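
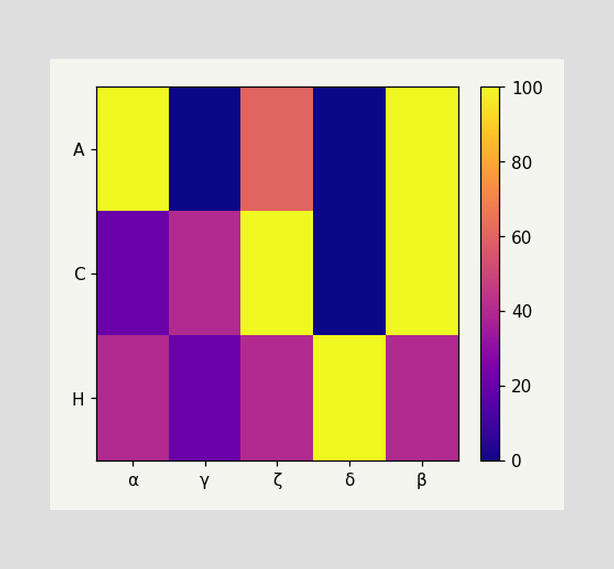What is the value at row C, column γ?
40

Matching cell (C, γ) against the colorbar gives 40.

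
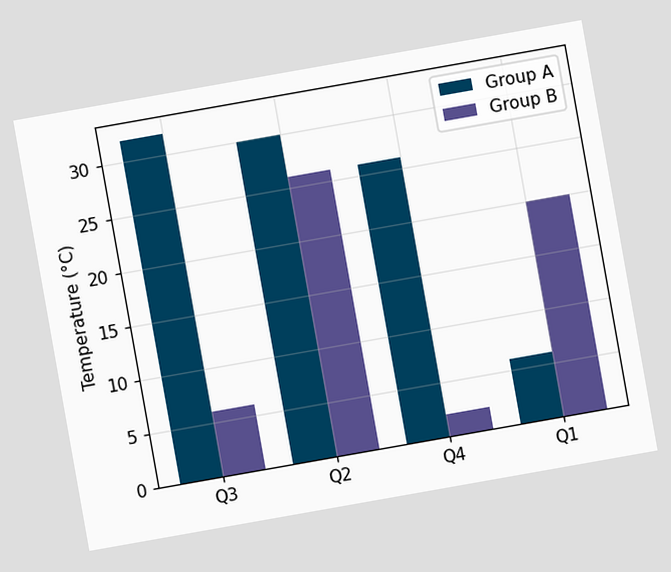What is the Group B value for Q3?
The chart is tilted about 10° counter-clockwise. The Group B bar at Q3 reaches 6°C on the y-axis.

6°C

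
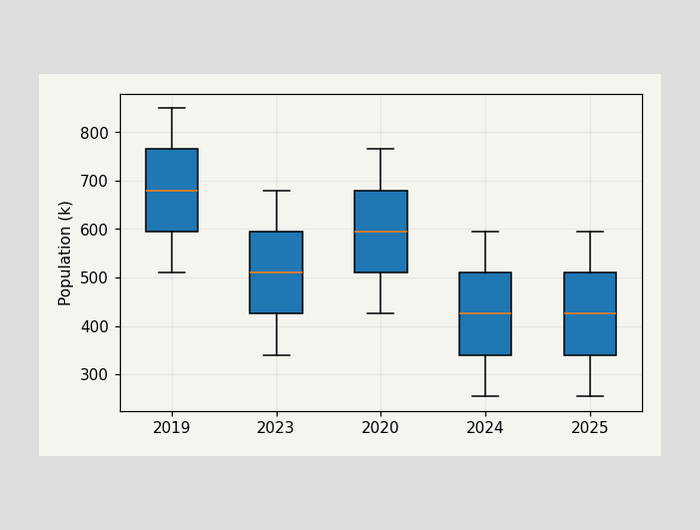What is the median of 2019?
The median line in the 2019 box sits at 680k.

680k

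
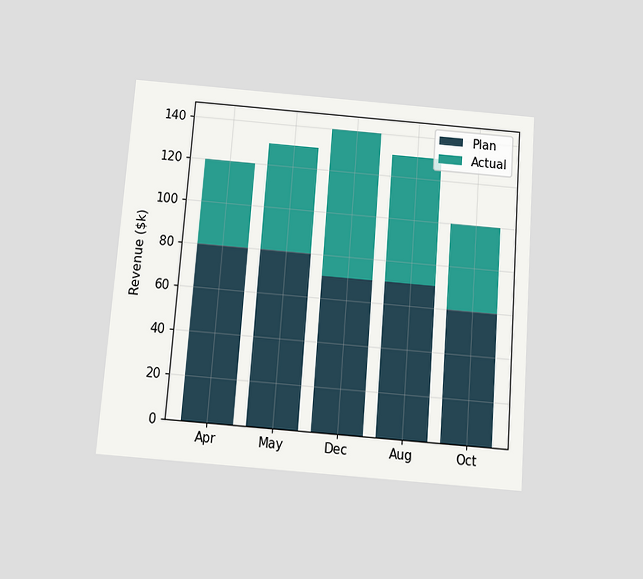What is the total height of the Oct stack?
$100k

The chart is tilted about 4° clockwise and viewed slightly from below. The Oct stack's top reaches $100k on the y-axis.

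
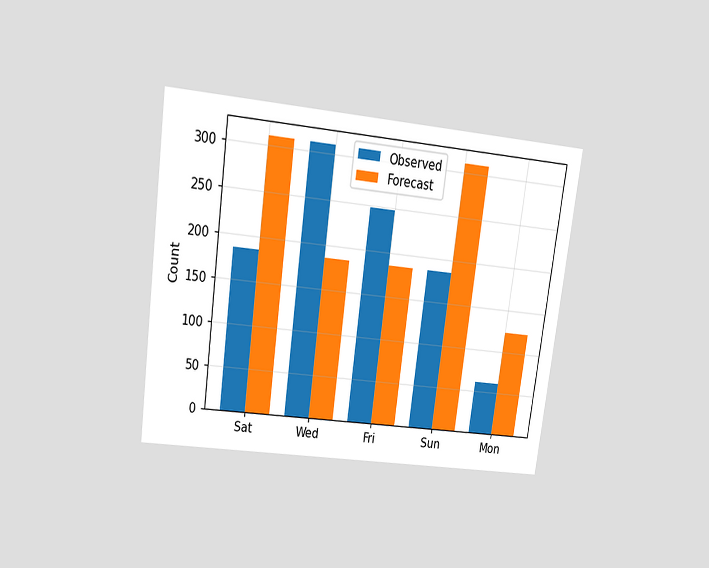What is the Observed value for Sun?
The chart is tilted about 8° clockwise and viewed slightly from above. The Observed bar at Sun reaches 186 on the y-axis.

186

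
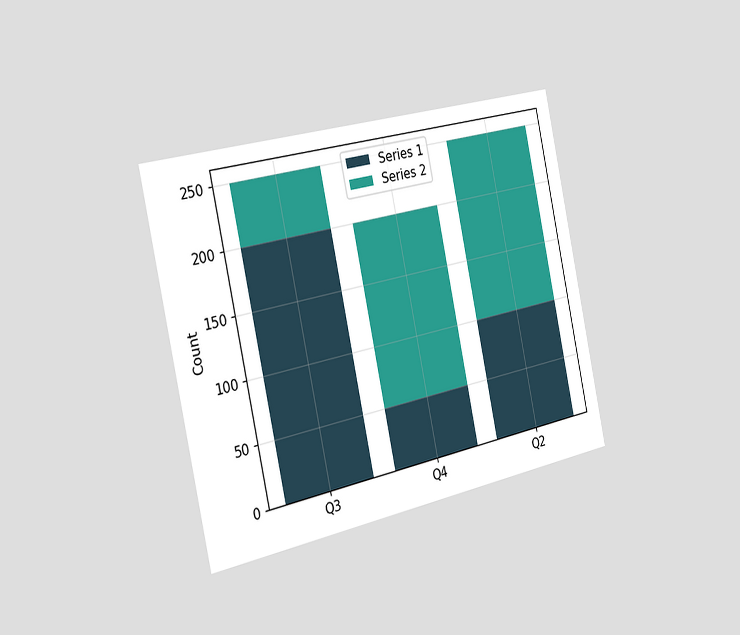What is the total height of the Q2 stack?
250

The chart is tilted about 12° counter-clockwise and viewed slightly from the left. The Q2 stack's top reaches 250 on the y-axis.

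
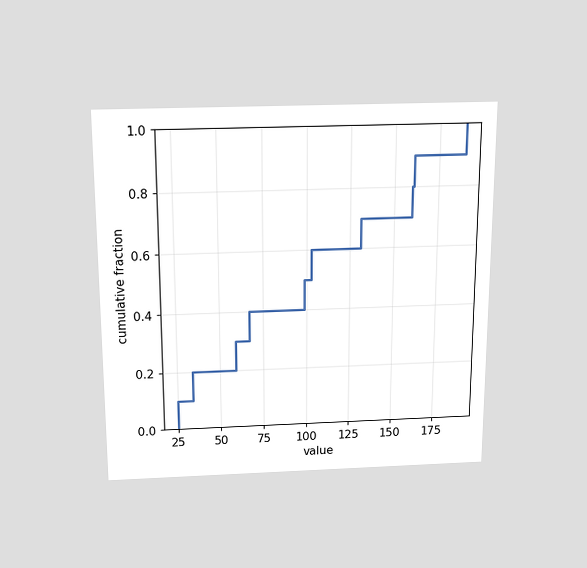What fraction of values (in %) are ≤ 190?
The chart is viewed slightly from above. At x=190 the ECDF step is at 100%.

100%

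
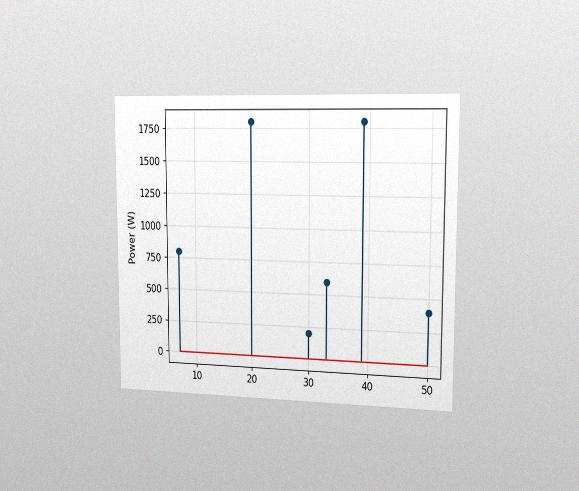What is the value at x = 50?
The chart is viewed slightly from the right, with some photo noise. The stem at x=50 reaches 400W.

400W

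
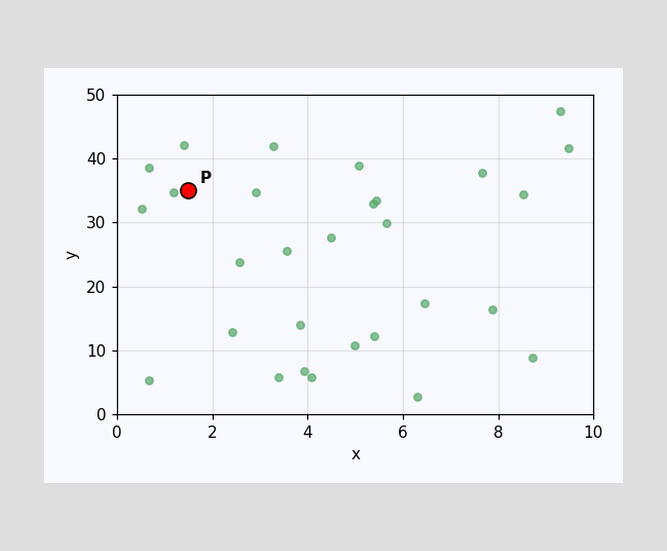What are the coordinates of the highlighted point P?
Following the gridlines from P to each axis, P sits at (1.5, 35).

(1.5, 35)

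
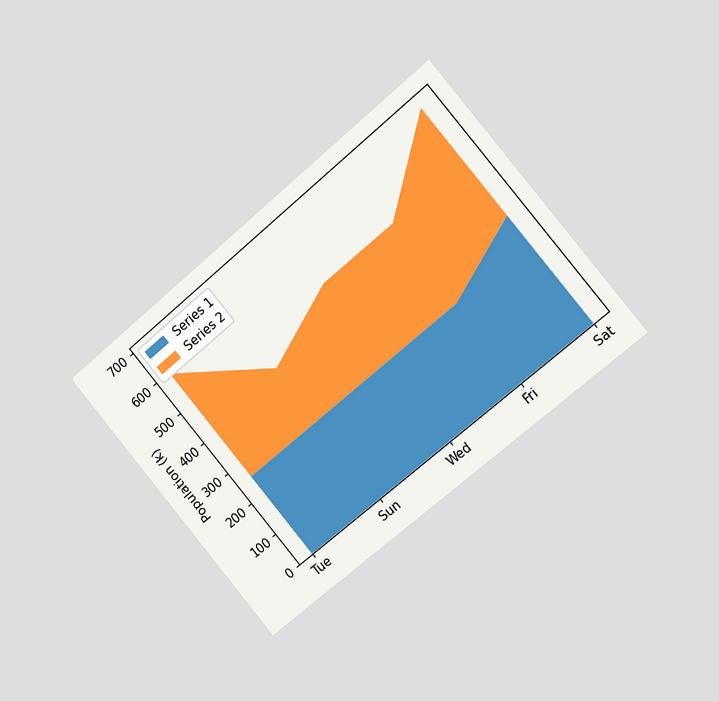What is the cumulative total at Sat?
680k

The chart is tilted about 40° counter-clockwise and viewed slightly from the right. The stacked total at Sat reaches 680k.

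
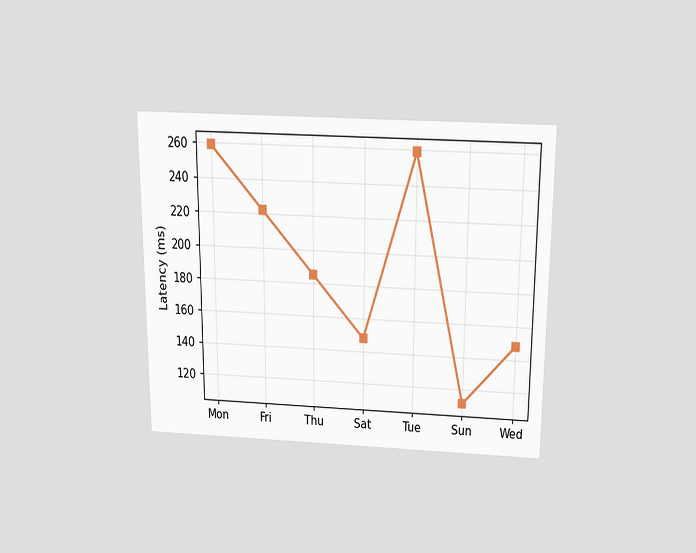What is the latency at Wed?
The chart is viewed slightly from above. At Wed, the line is at 148ms.

148ms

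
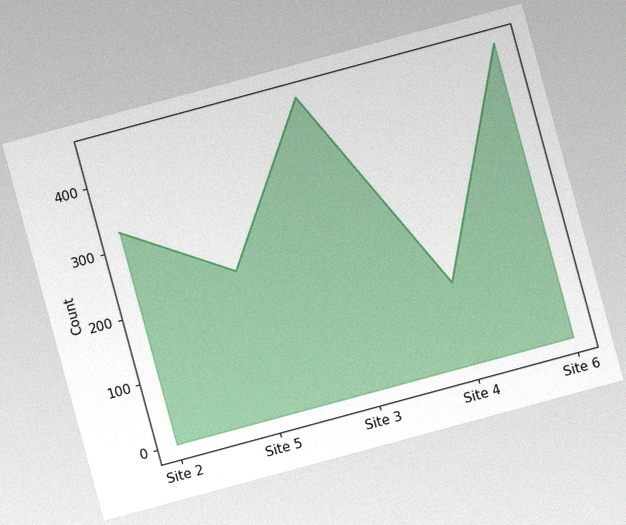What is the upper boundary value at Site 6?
The chart is tilted about 15° counter-clockwise, with some photo noise. At Site 6 the upper boundary is at 450.

450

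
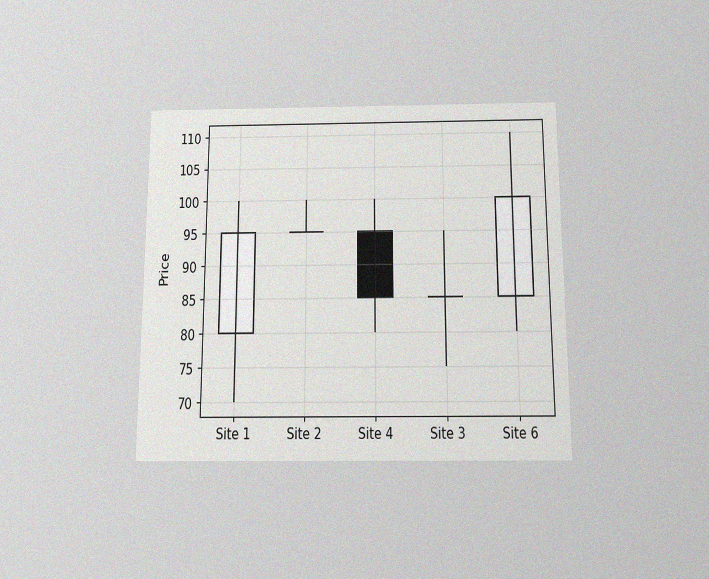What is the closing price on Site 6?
100

The chart is viewed slightly from below, with some photo noise. The Site 6 candle closes at 100.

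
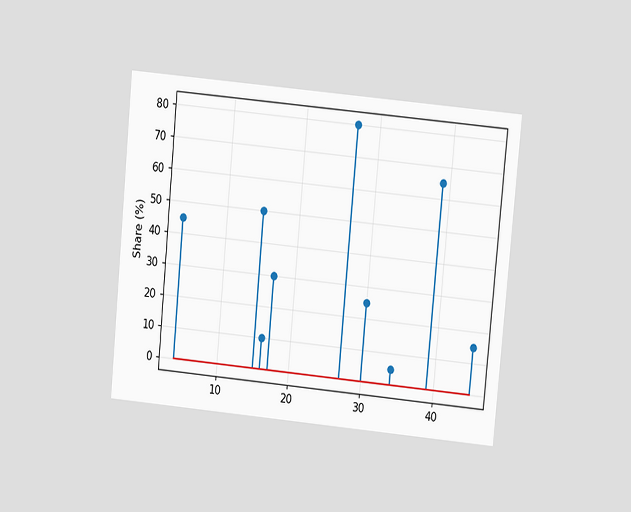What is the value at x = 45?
15%

The chart is tilted about 5° clockwise and viewed at a slight angle. The stem at x=45 reaches 15%.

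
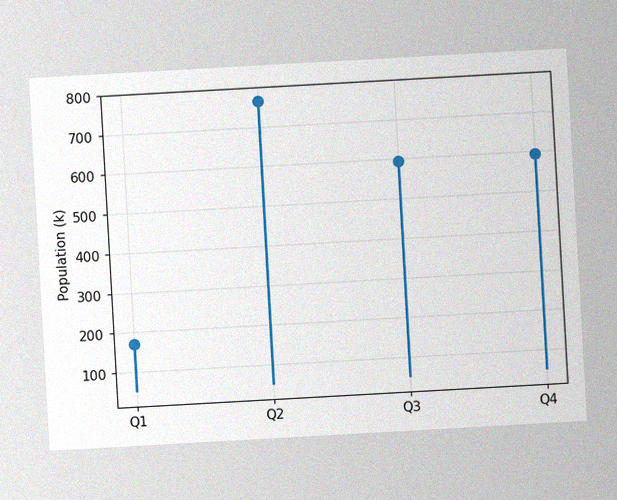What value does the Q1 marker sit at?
170k

The chart is tilted about 3° counter-clockwise, with some photo noise. The Q1 marker sits at 170k.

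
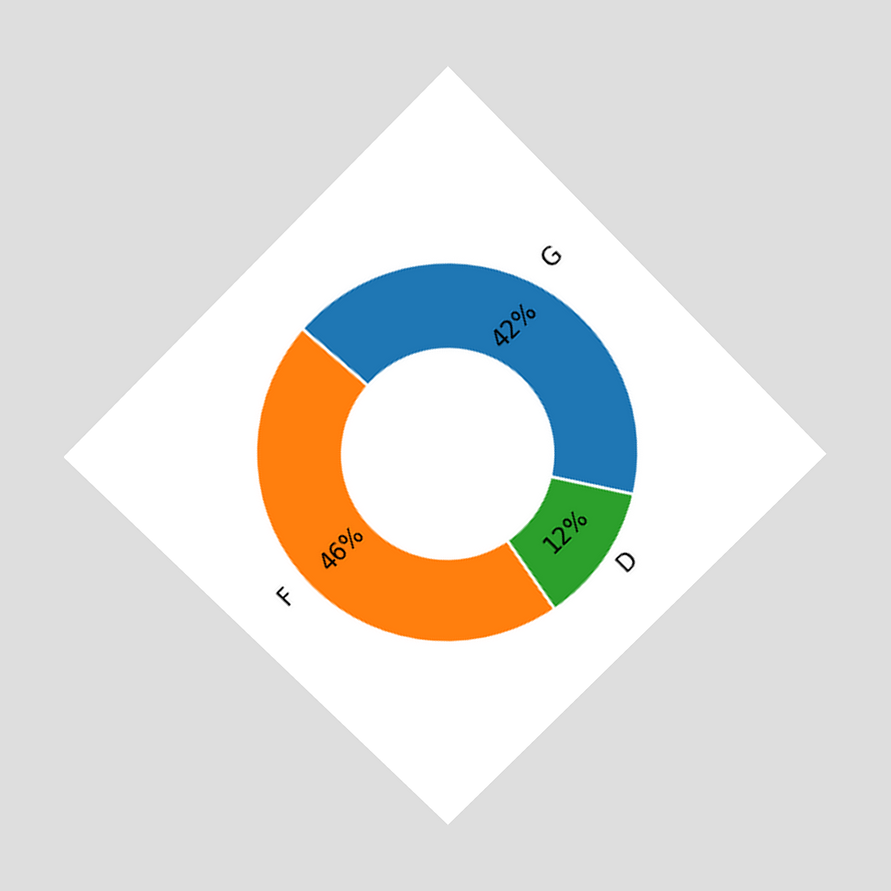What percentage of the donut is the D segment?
The chart is tilted about 45° counter-clockwise and viewed slightly from above. The D segment takes up 12% of the ring.

12%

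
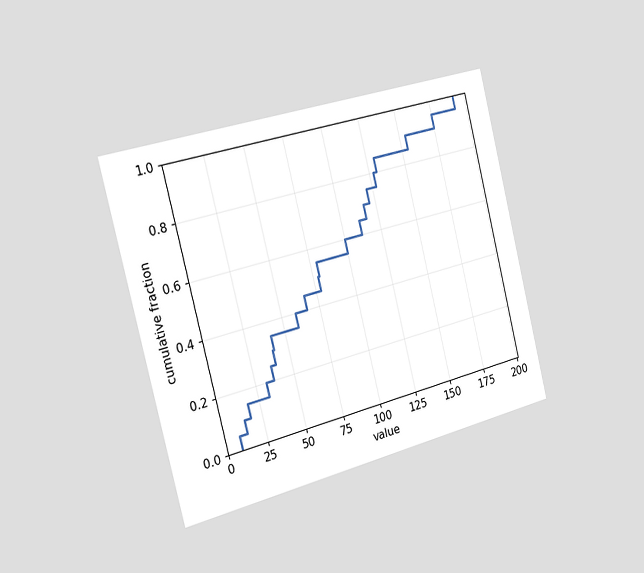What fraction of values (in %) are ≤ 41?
The chart is tilted about 14° counter-clockwise and viewed slightly from the left. At x=41 the ECDF step is at 35%.

35%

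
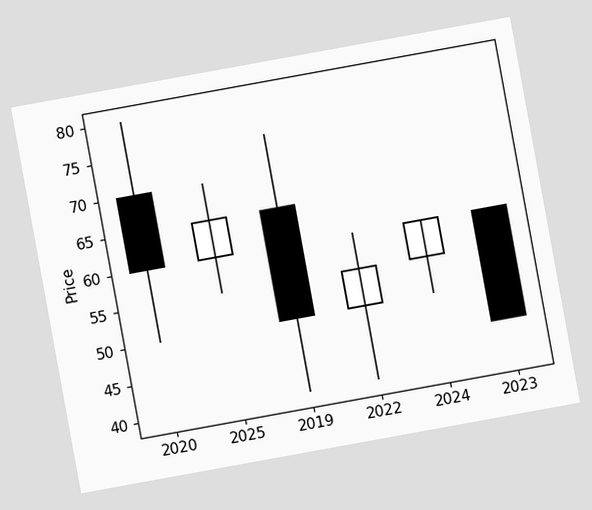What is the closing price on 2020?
The chart is tilted about 10° counter-clockwise. The 2020 candle closes at 60.

60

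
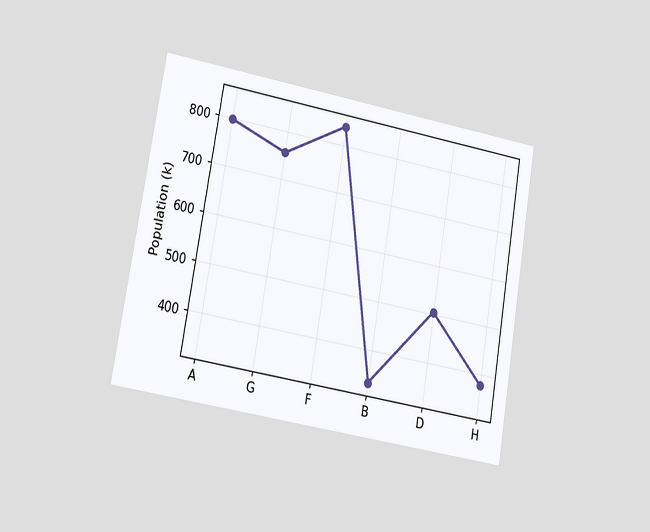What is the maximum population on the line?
The chart is tilted about 10° clockwise and viewed at a slight angle. The highest point is at F, and reading across to the y-axis gives 840k.

840k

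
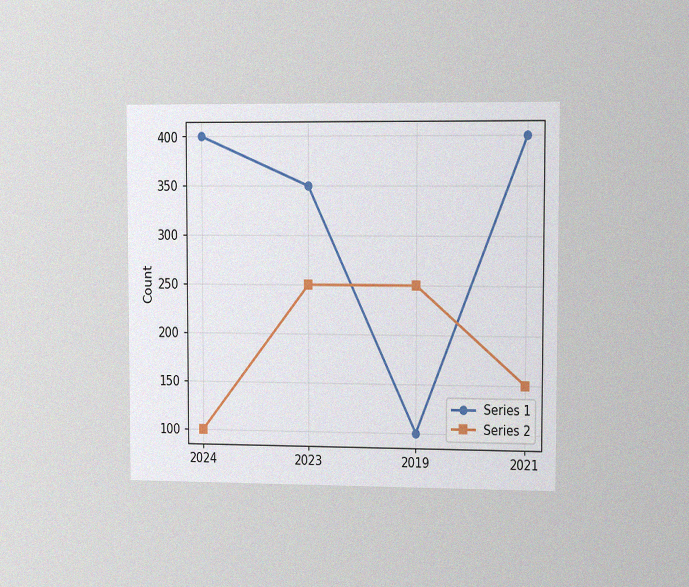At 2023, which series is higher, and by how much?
Series 1, by 100

The chart is viewed slightly from the right, with some photo noise. At 2023, Series 1 sits above the other line by 100.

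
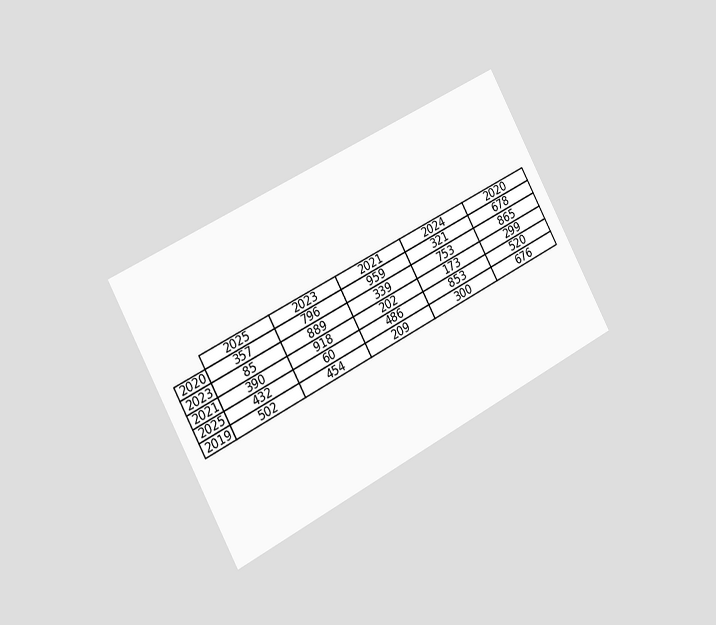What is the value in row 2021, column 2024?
The chart is tilted about 28° counter-clockwise and viewed slightly from the left. The (2021, 2024) cell reads 173.

173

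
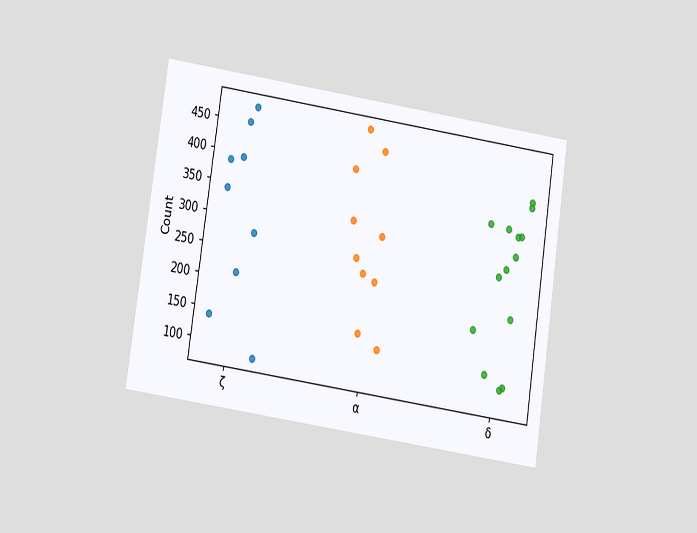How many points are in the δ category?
14

The chart is tilted about 8° clockwise and viewed at a slight angle. Counting the markers in the δ column gives 14.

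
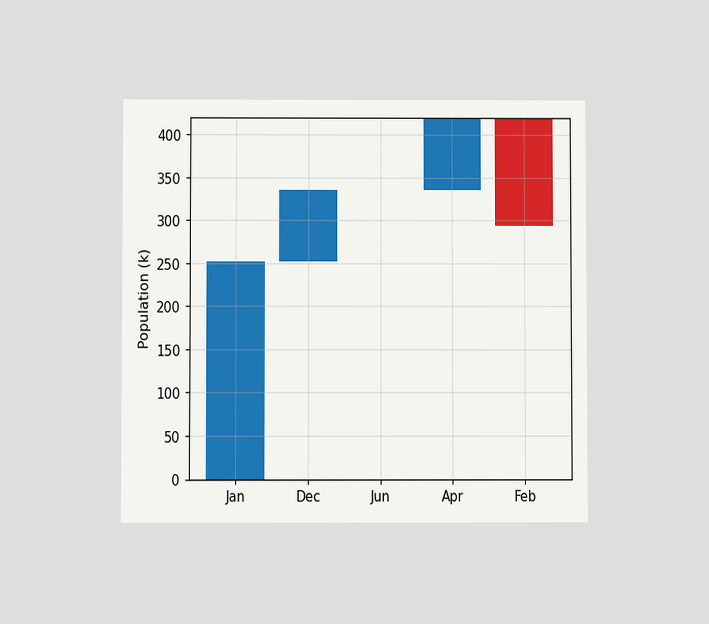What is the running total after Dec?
The chart is viewed at a slight angle. After Dec the running total reaches 336k.

336k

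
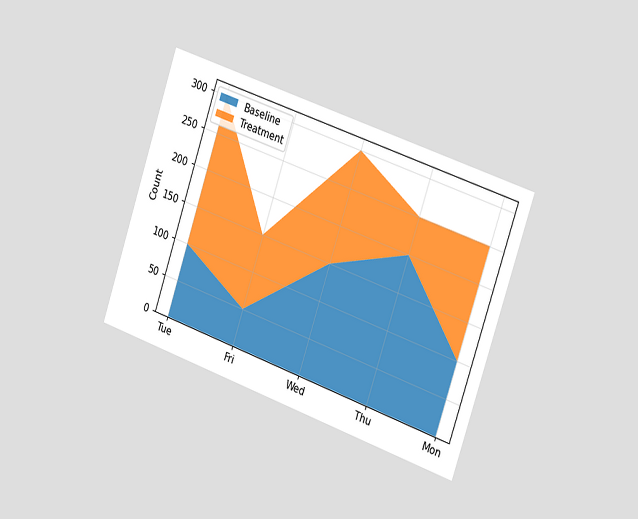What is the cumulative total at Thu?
250

The chart is tilted about 19° clockwise and viewed slightly from the right. The stacked total at Thu reaches 250.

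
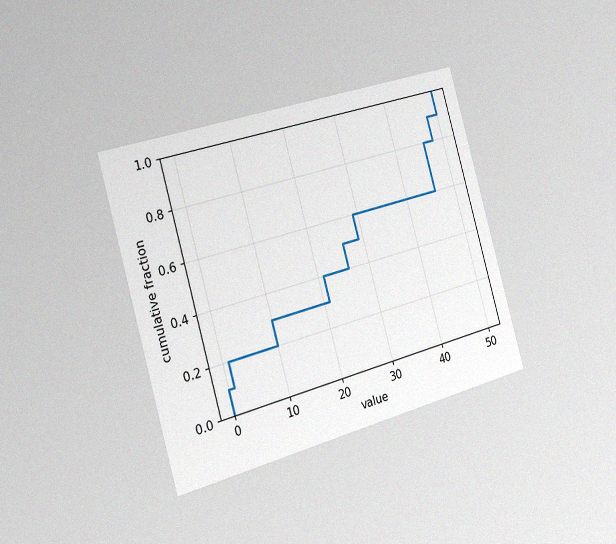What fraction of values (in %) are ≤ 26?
50%

The chart is tilted about 16° counter-clockwise and viewed slightly from the left, with some photo noise. At x=26 the ECDF step is at 50%.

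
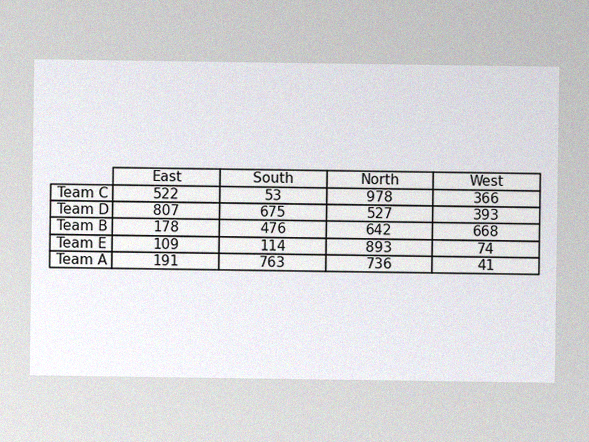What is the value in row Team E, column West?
74

The image has some photo noise and uneven lighting. The (Team E, West) cell reads 74.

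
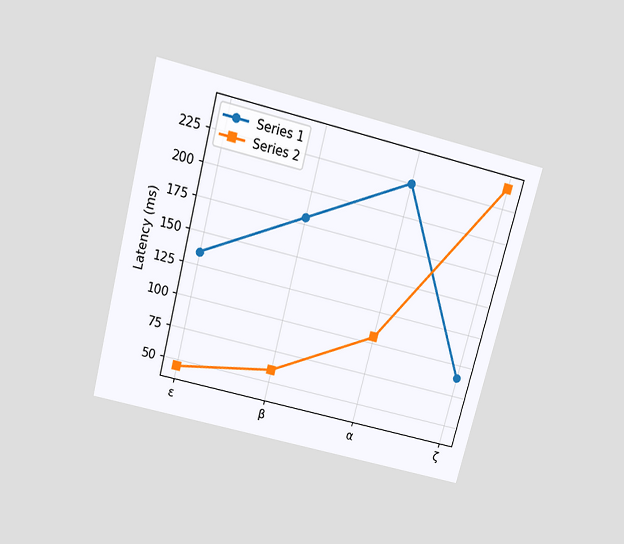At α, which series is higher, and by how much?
The chart is tilted about 14° clockwise and viewed slightly from above. At α, Series 1 sits above the other line by 120ms.

Series 1, by 120ms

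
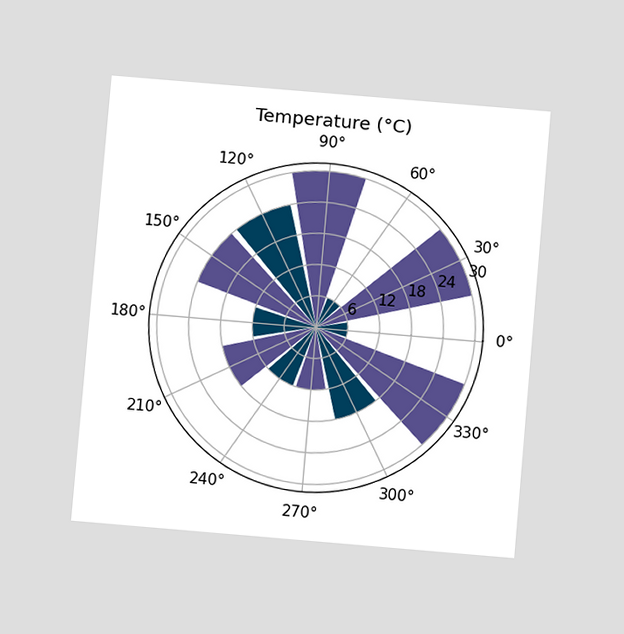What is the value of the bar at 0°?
The chart is tilted about 5° clockwise and viewed at a slight angle. The bar at 0° reaches 6°C on the radial axis.

6°C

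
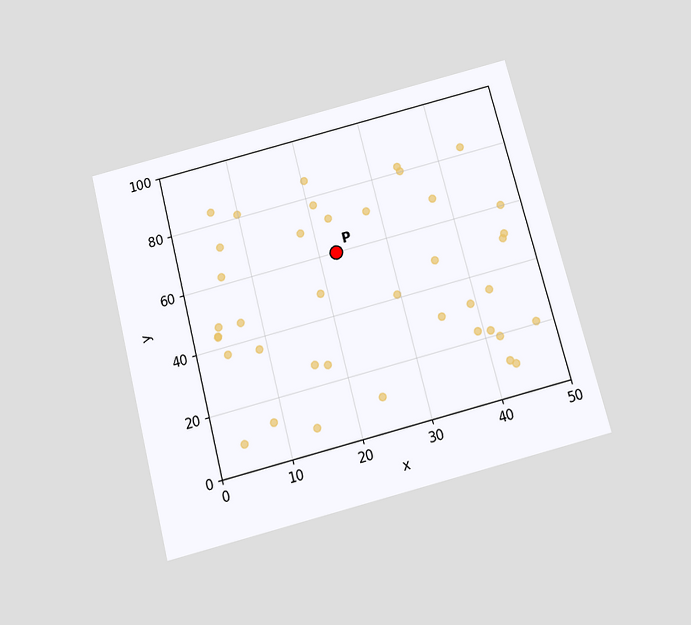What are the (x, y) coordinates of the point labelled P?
(22.5, 60)

The chart is tilted about 14° counter-clockwise and viewed slightly from below. Following the gridlines from P to each axis, P sits at (22.5, 60).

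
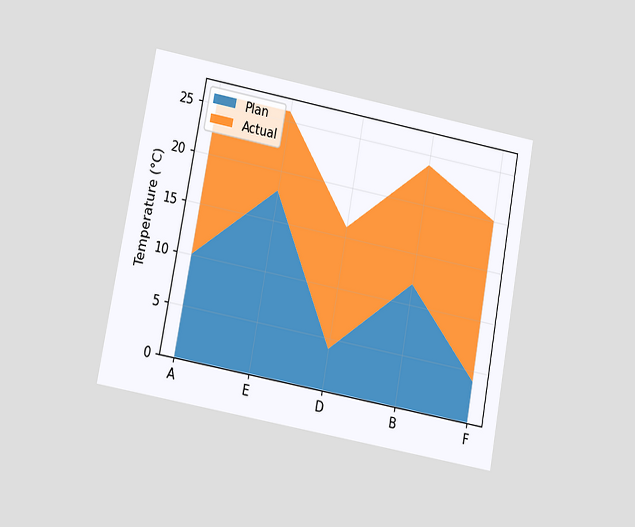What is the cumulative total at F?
20°C

The chart is tilted about 10° clockwise and viewed at a slight angle. The stacked total at F reaches 20°C.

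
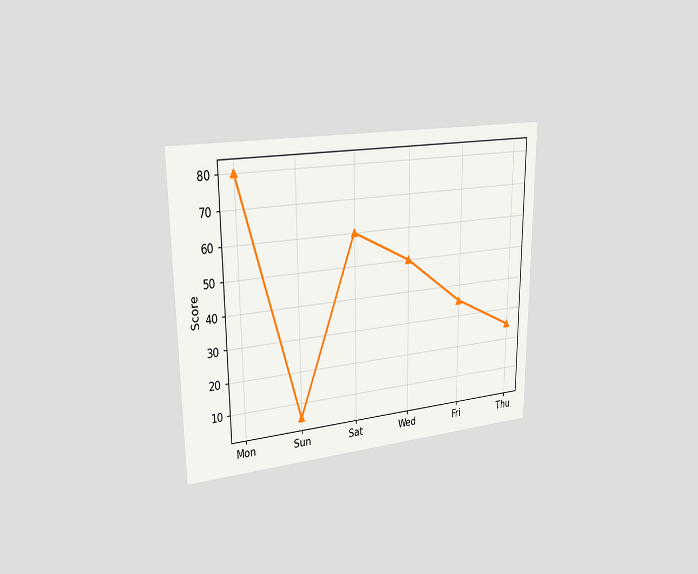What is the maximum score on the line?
The chart is viewed slightly from the left. The highest point is at Mon, and reading across to the y-axis gives 80.

80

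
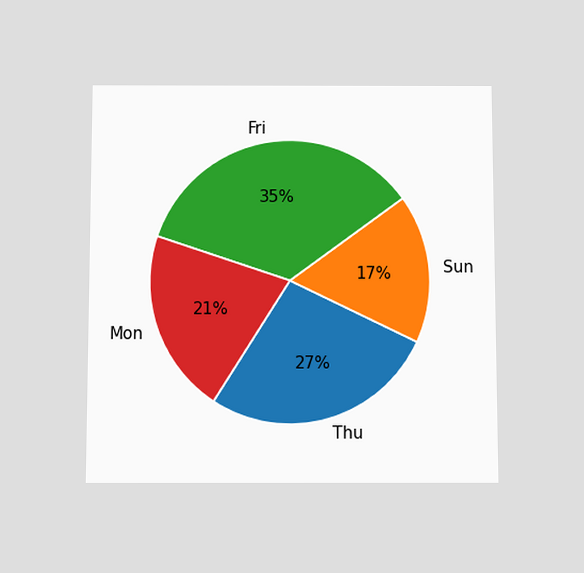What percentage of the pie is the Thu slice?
The chart is viewed slightly from below. The Thu slice takes up 27% of the pie.

27%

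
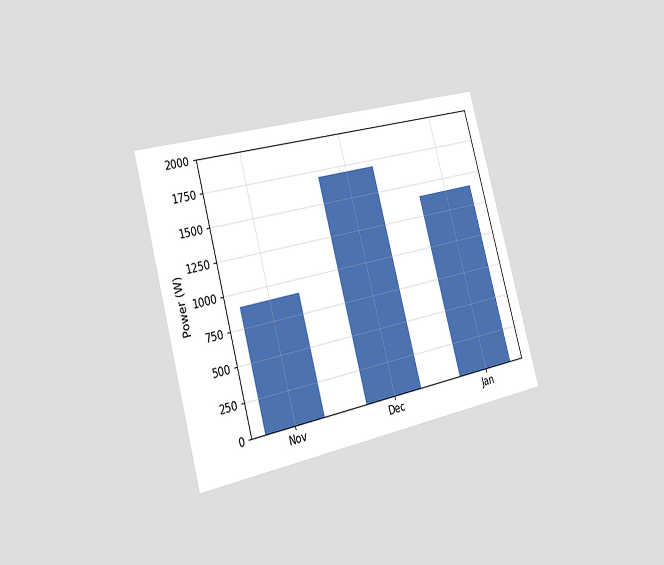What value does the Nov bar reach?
The chart is tilted about 15° counter-clockwise and viewed slightly from the left. Reading along the chart's y-axis, the Nov bar reaches 900W.

900W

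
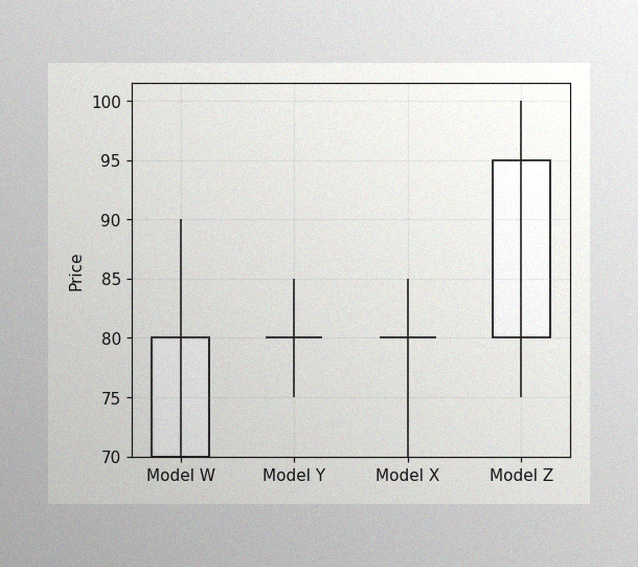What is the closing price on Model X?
The image has some photo noise and uneven lighting. The Model X candle closes at 80.

80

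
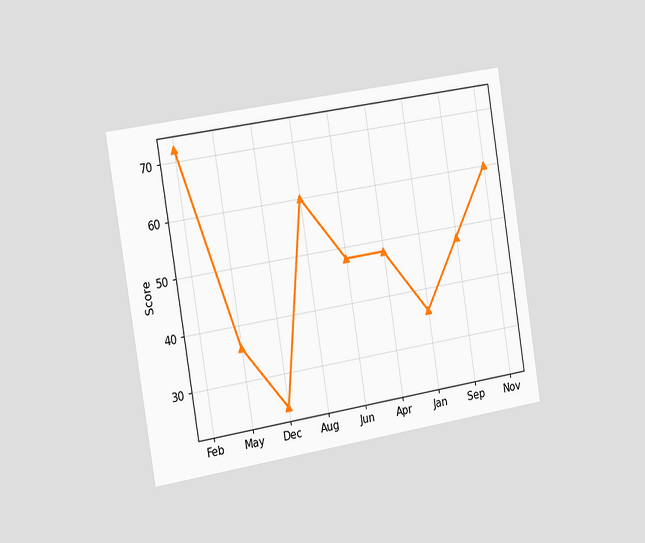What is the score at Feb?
72

The chart is tilted about 9° counter-clockwise and viewed slightly from the left. At Feb, the line is at 72.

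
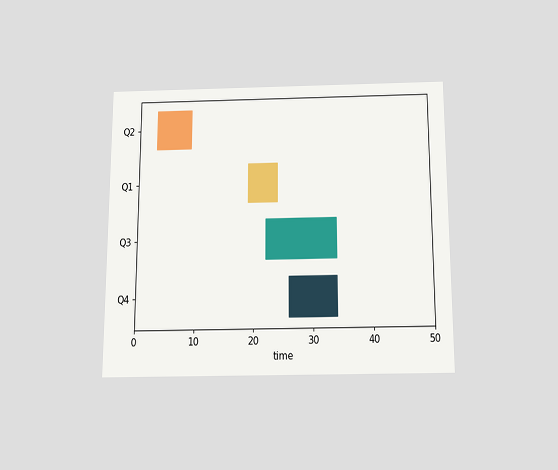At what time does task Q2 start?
The chart is viewed slightly from below. The Q2 bar begins at t=3.

3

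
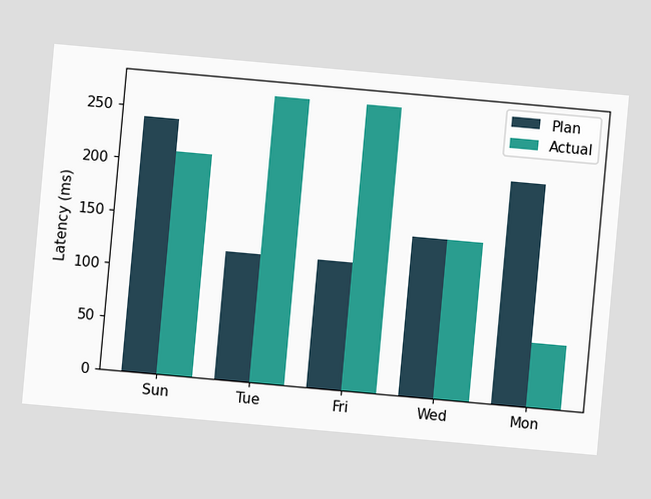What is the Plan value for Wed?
The chart is tilted about 5° clockwise. The Plan bar at Wed reaches 150ms on the y-axis.

150ms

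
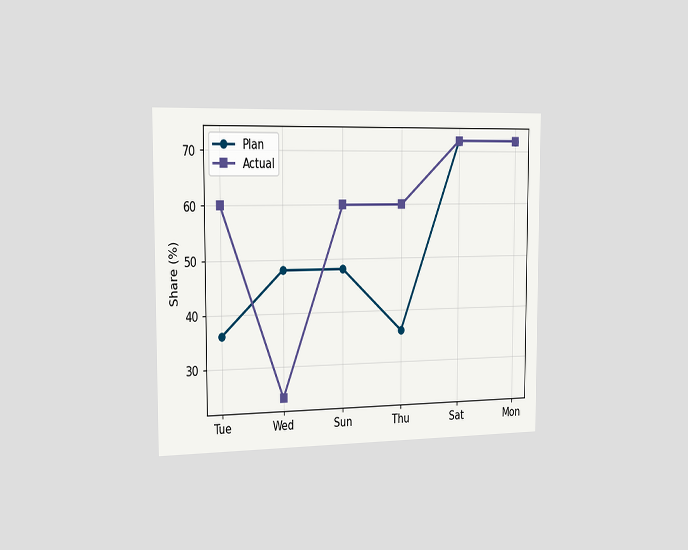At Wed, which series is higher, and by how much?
The chart is viewed slightly from the left. At Wed, Plan sits above the other line by 24%.

Plan, by 24%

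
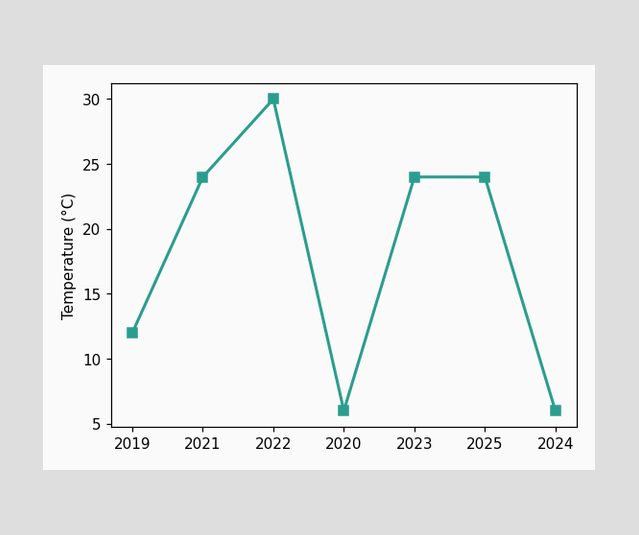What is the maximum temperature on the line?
30°C

The highest point is at 2022, and reading across to the y-axis gives 30°C.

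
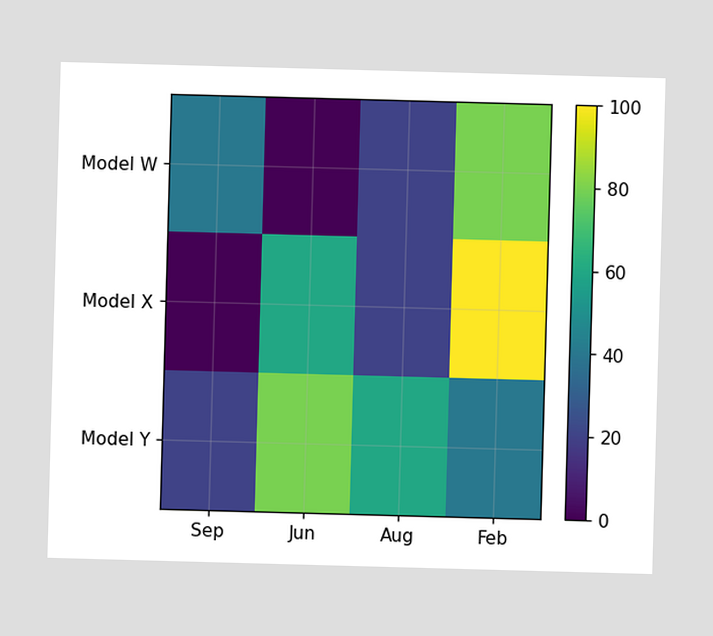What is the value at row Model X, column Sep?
0

Matching cell (Model X, Sep) against the colorbar gives 0.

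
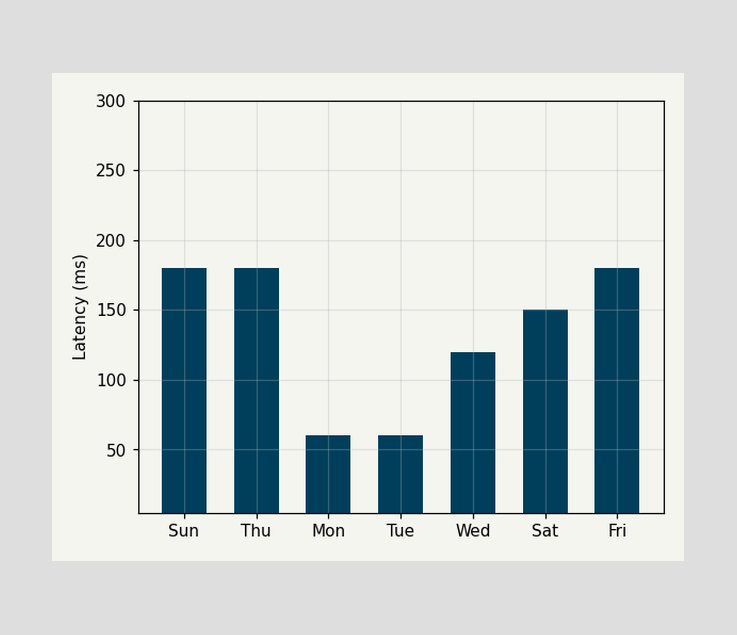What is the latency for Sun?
180ms

Reading along the chart's y-axis, the Sun bar reaches 180ms.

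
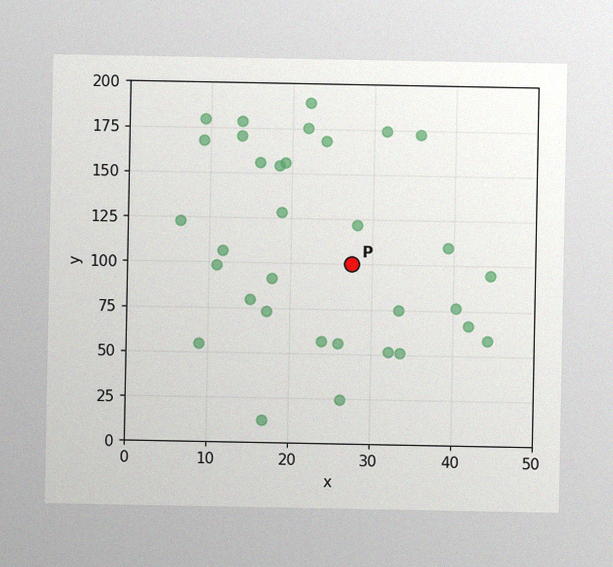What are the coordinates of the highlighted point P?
The image has some photo noise and uneven lighting. Following the gridlines from P to each axis, P sits at (27.5, 100).

(27.5, 100)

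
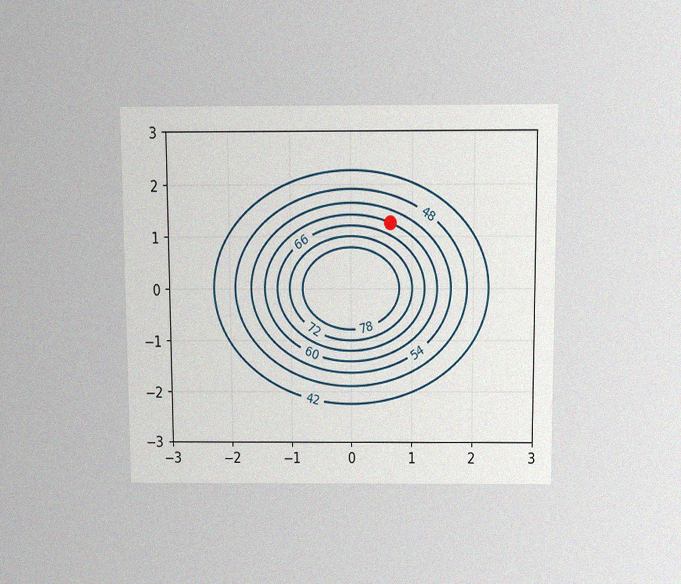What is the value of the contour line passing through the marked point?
The chart is viewed slightly from above, with some photo noise. The marked point sits on the contour labelled 60.

60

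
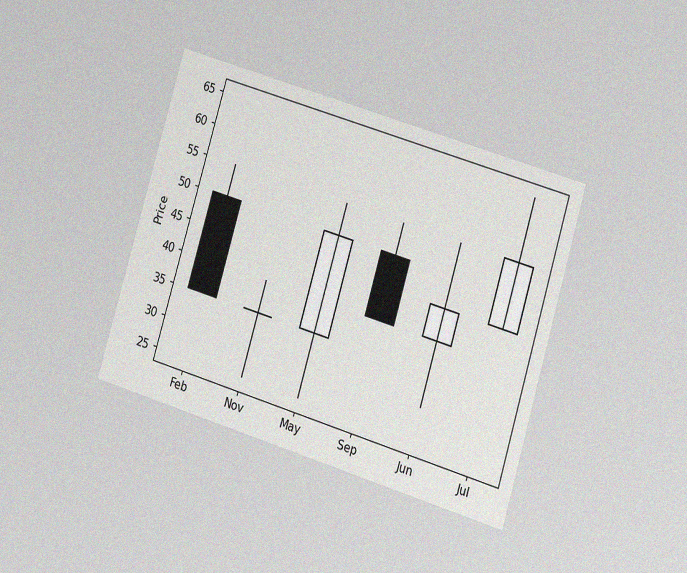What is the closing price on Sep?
40

The chart is tilted about 17° clockwise and viewed at a slight angle, with some photo noise. The Sep candle closes at 40.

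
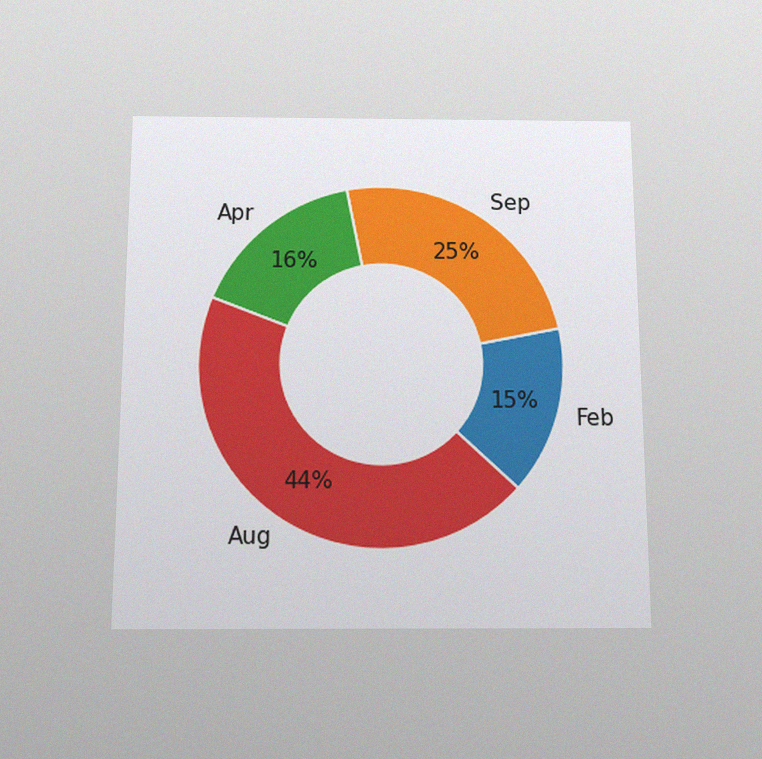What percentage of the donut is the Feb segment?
The chart is viewed slightly from below, with some photo noise. The Feb segment takes up 15% of the ring.

15%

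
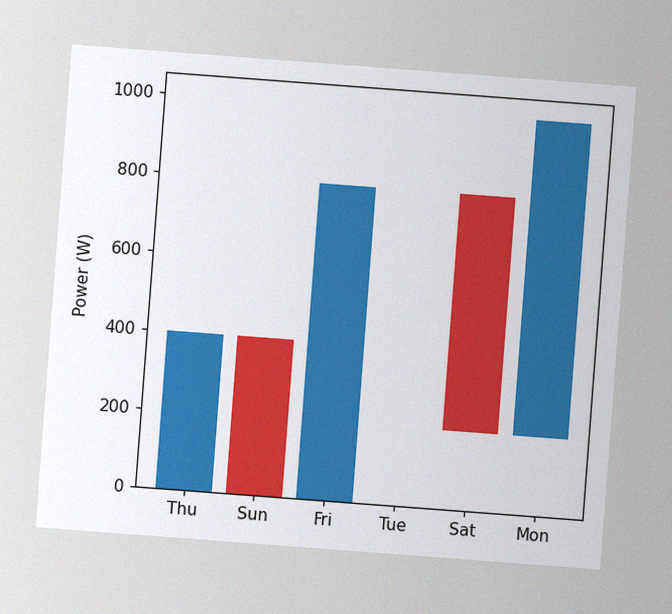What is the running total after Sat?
200W

The chart is tilted about 4° clockwise, with some photo noise. After Sat the running total reaches 200W.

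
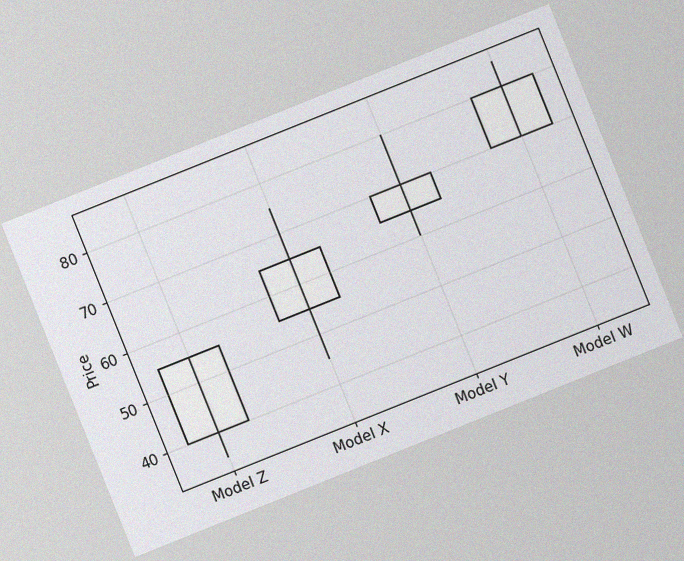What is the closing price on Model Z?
The chart is tilted about 22° counter-clockwise, with some photo noise. The Model Z candle closes at 55.

55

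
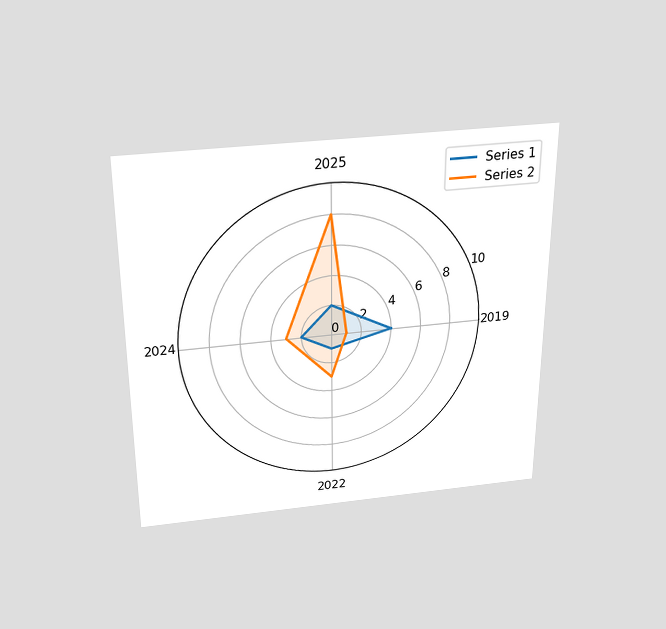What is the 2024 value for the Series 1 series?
2

The chart is viewed slightly from above. On the 2024 axis, Series 1 reaches 2.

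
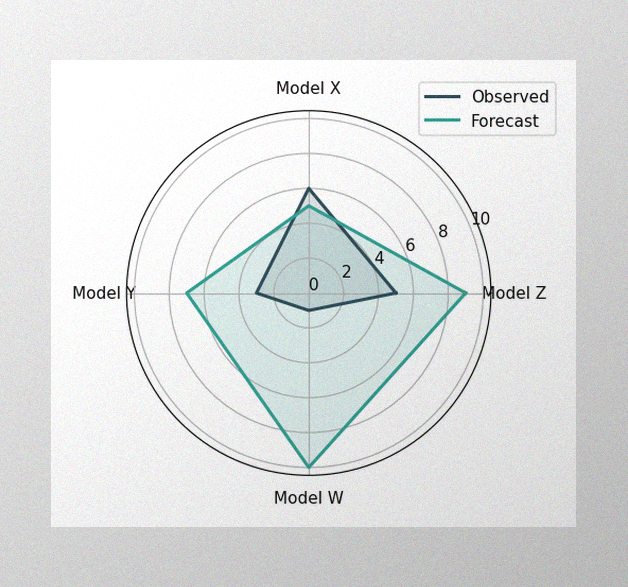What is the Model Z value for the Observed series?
5

The image has some photo noise and uneven lighting. On the Model Z axis, Observed reaches 5.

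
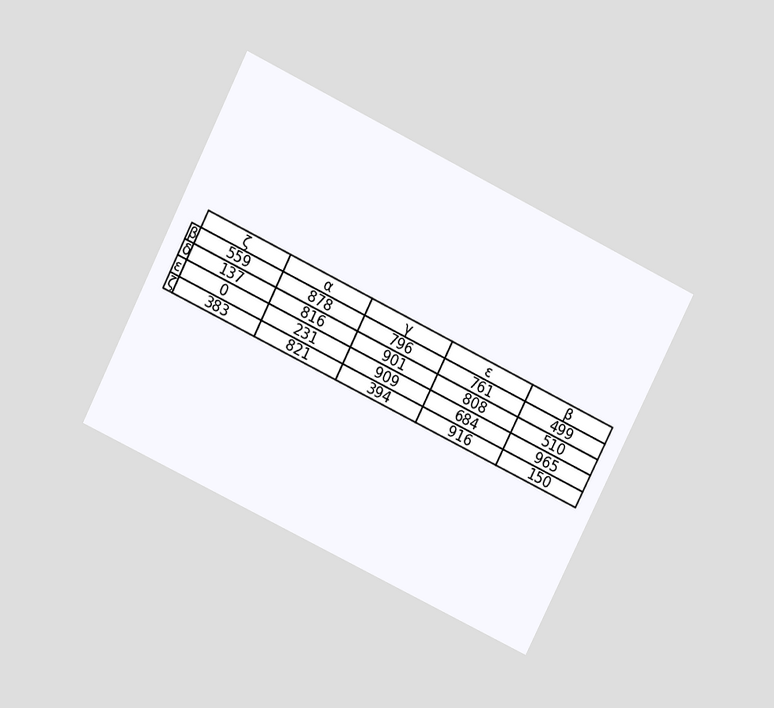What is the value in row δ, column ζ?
137

The chart is tilted about 26° clockwise and viewed slightly from above. The (δ, ζ) cell reads 137.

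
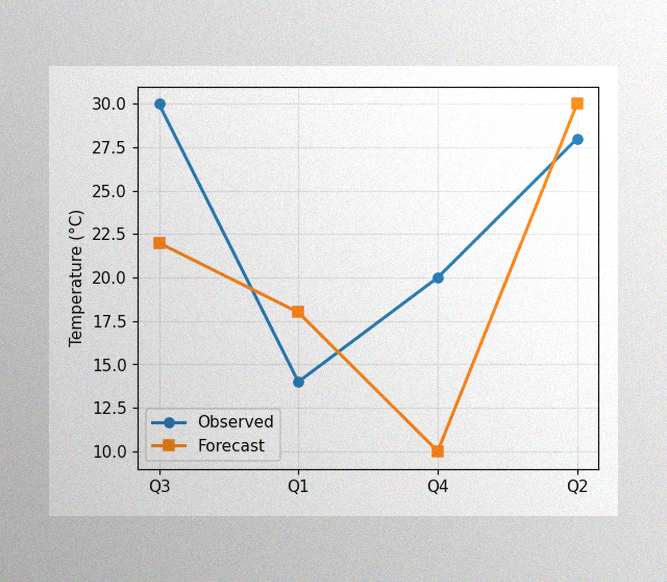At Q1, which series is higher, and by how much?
The image has some photo noise and uneven lighting. At Q1, Forecast sits above the other line by 4°C.

Forecast, by 4°C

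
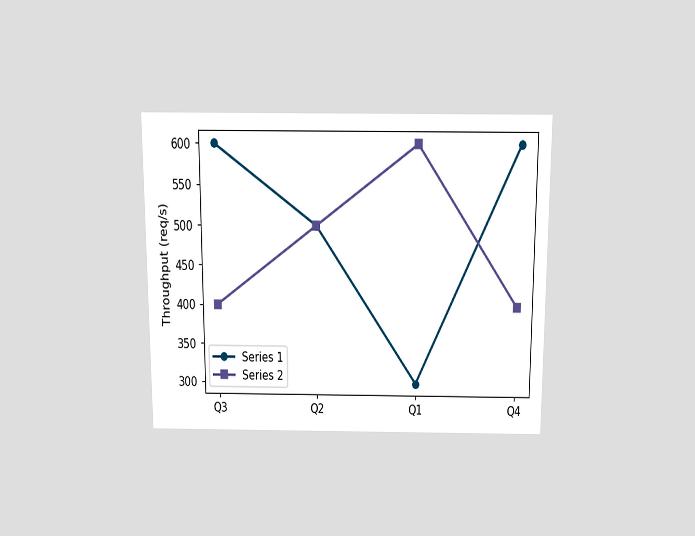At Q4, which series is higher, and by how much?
The chart is viewed slightly from above. At Q4, Series 1 sits above the other line by 200req/s.

Series 1, by 200req/s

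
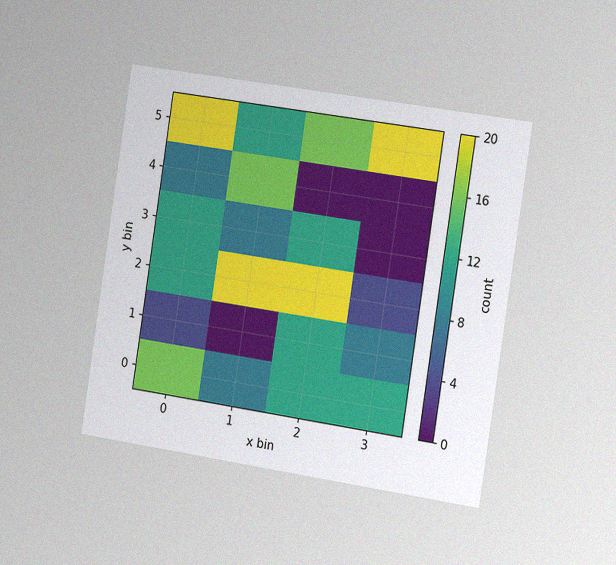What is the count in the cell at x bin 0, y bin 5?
The chart is tilted about 9° clockwise and viewed slightly from the right, with some photo noise. Matching the cell (0, 5) against the colorbar gives 20.

20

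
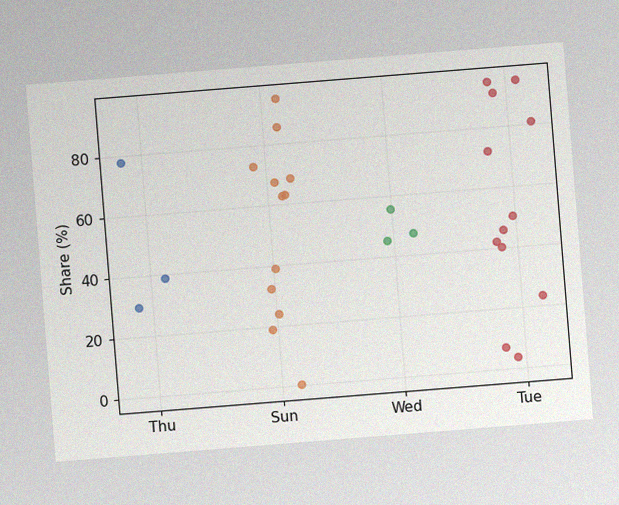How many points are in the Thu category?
3

The chart is tilted about 5° counter-clockwise, with some photo noise. Counting the markers in the Thu column gives 3.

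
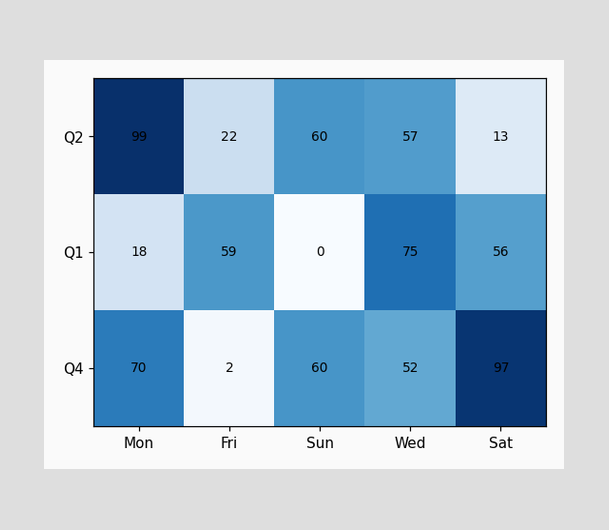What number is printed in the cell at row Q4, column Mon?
70

The (Q4, Mon) cell reads 70.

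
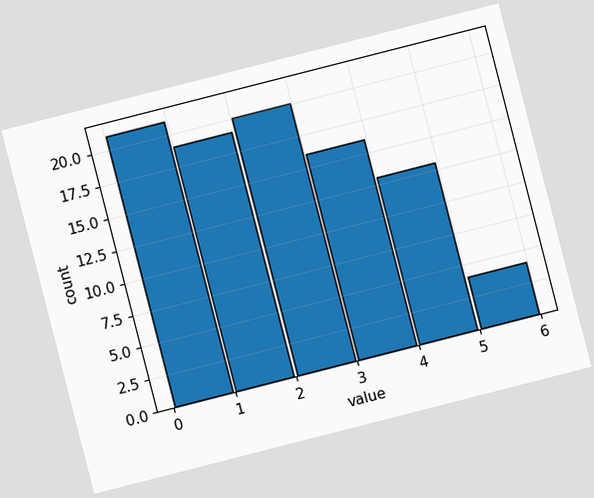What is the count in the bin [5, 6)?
4

The chart is tilted about 14° counter-clockwise. The [5, 6) bin has height 4.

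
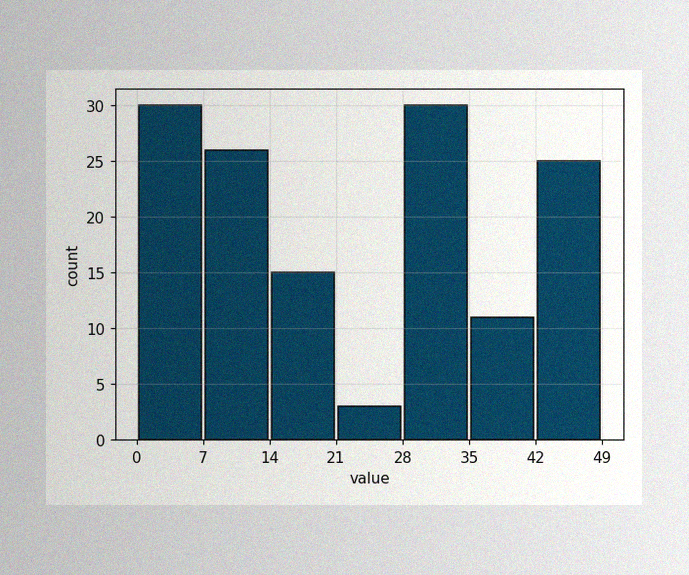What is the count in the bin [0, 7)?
30

The image has some photo noise and uneven lighting. The [0, 7) bin has height 30.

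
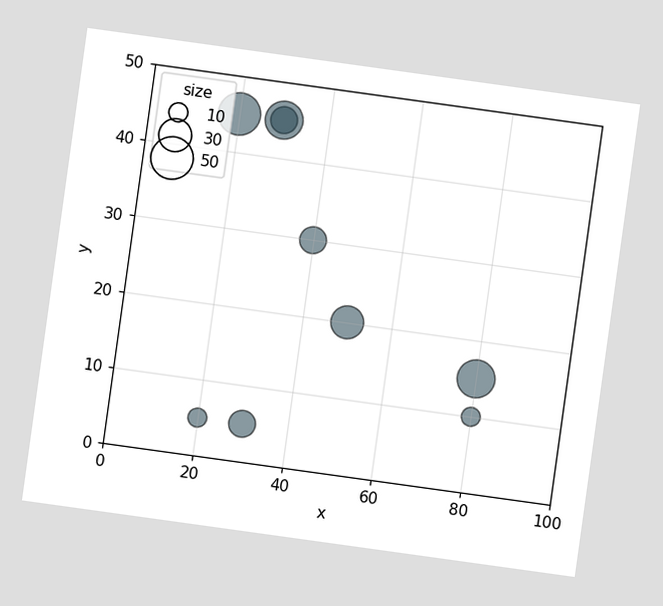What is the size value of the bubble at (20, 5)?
The chart is tilted about 8° clockwise. Matching the bubble at (20, 5) against the size legend gives 10.

10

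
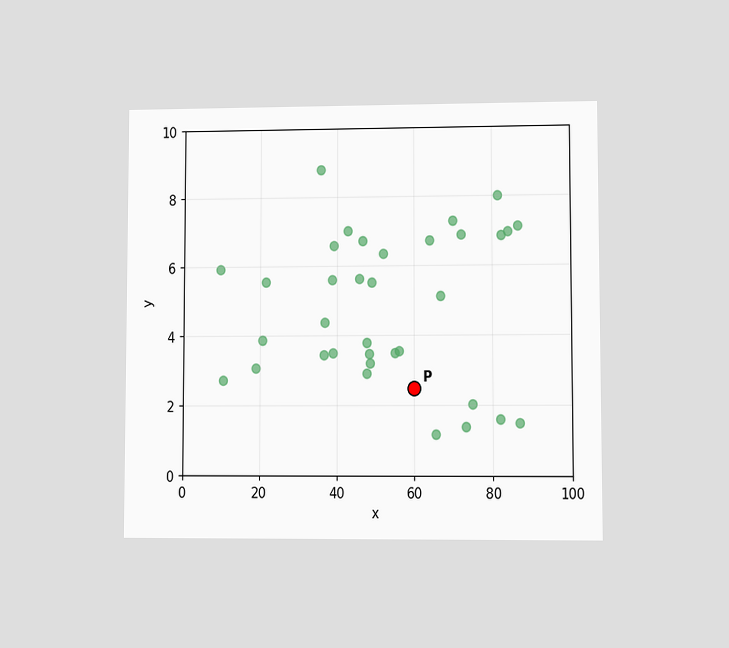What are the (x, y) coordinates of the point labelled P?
The chart is viewed at a slight angle. Following the gridlines from P to each axis, P sits at (60, 2.5).

(60, 2.5)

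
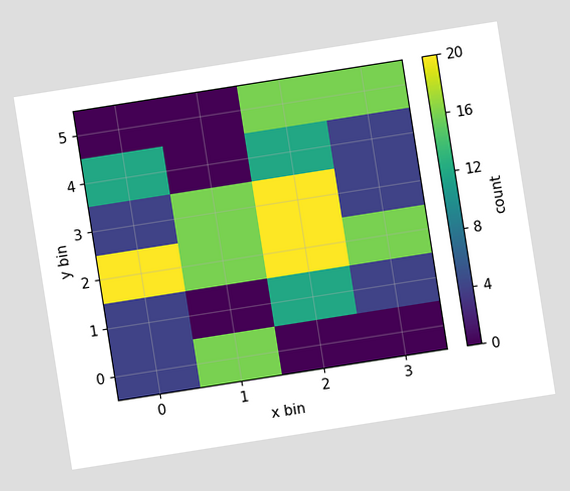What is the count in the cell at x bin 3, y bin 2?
16

The chart is tilted about 9° counter-clockwise. Matching the cell (3, 2) against the colorbar gives 16.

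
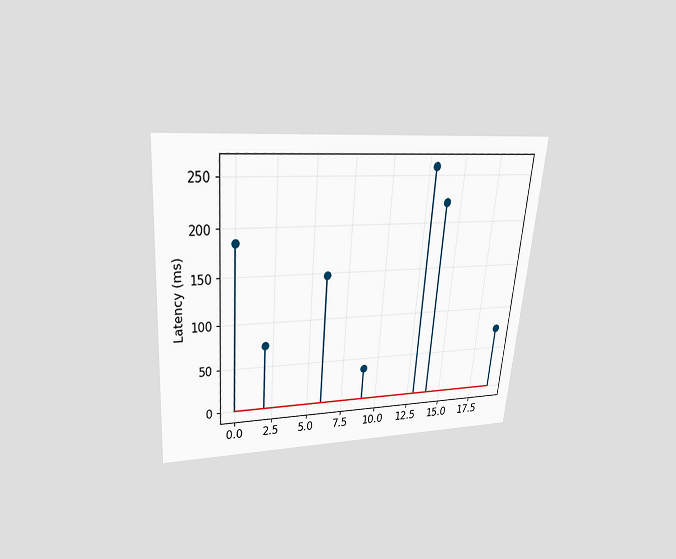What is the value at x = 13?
The chart is tilted about 5° clockwise and viewed slightly from above. The stem at x=13 reaches 259ms.

259ms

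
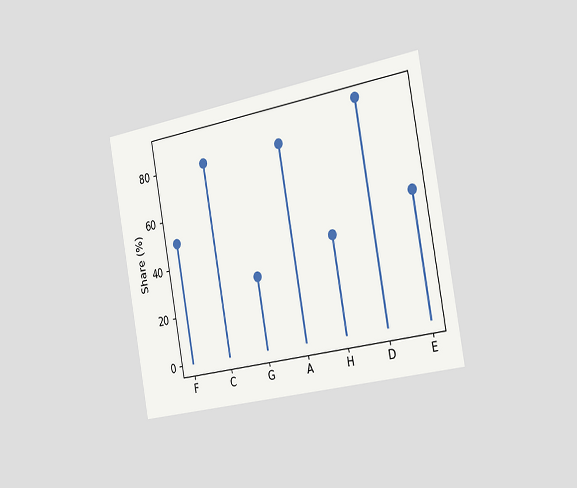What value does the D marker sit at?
90%

The chart is tilted about 10° counter-clockwise and viewed slightly from the right. The D marker sits at 90%.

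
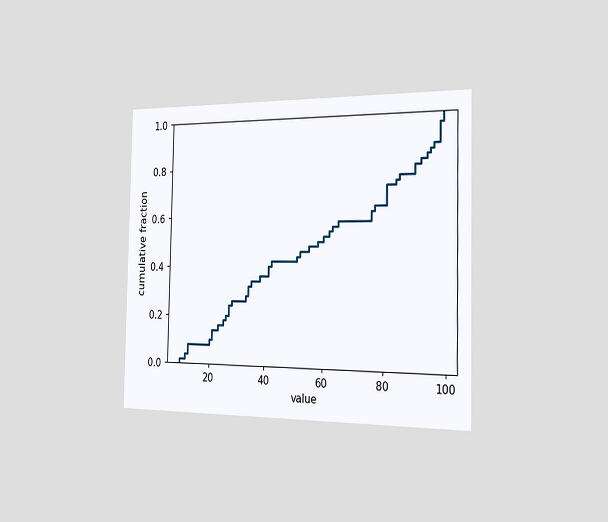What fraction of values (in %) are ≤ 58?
The chart is viewed slightly from the right. At x=58 the ECDF step is at 50%.

50%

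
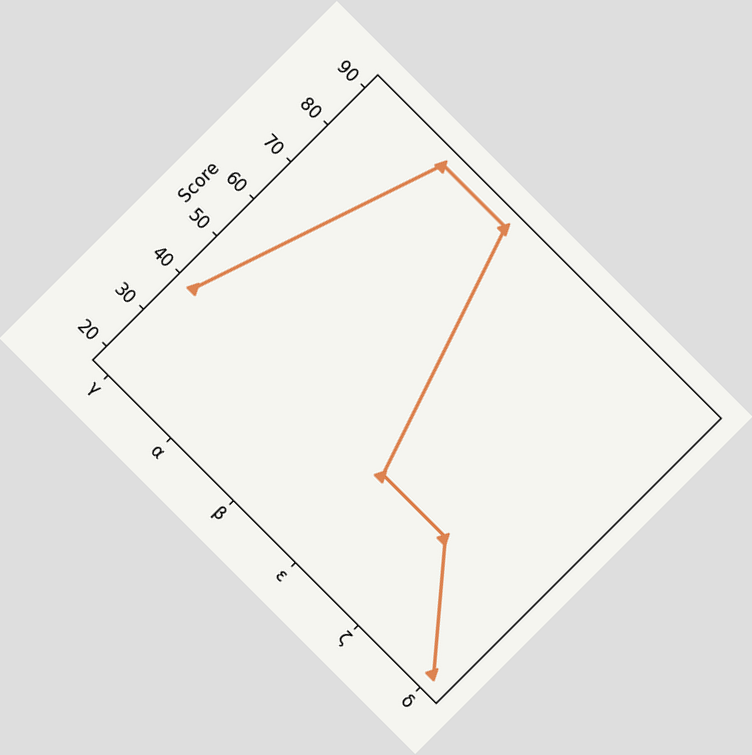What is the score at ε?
The chart is tilted about 45° clockwise. At ε, the line is at 40.

40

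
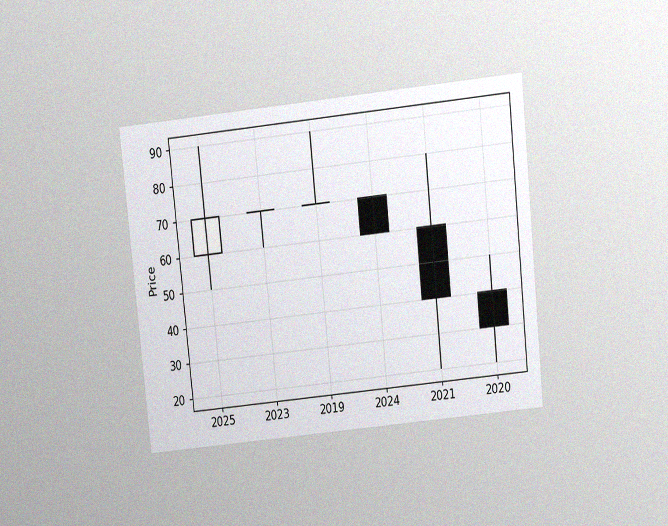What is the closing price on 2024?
60

The chart is tilted about 6° counter-clockwise and viewed slightly from above, with some photo noise. The 2024 candle closes at 60.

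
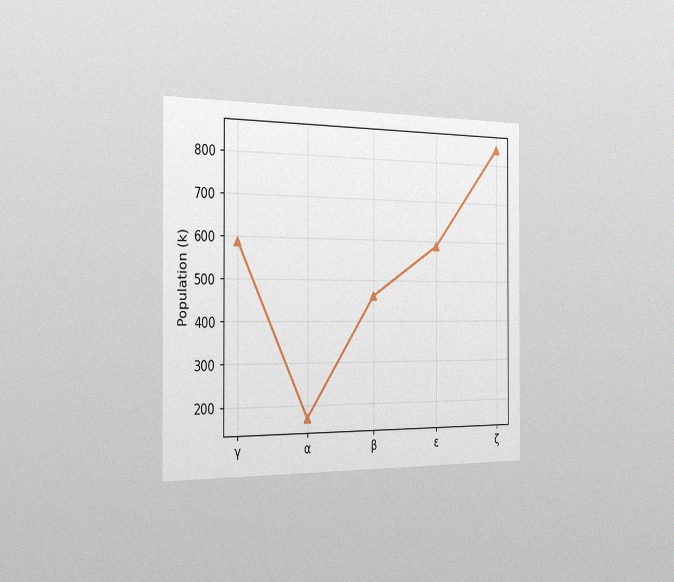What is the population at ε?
588k

The chart is viewed slightly from the left, with some photo noise. At ε, the line is at 588k.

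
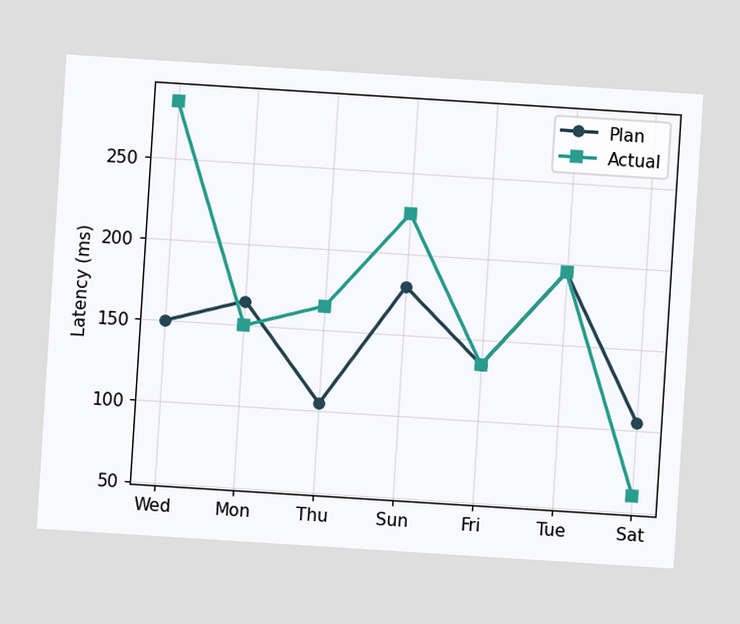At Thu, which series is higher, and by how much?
The chart is tilted about 4° clockwise. At Thu, Actual sits above the other line by 60ms.

Actual, by 60ms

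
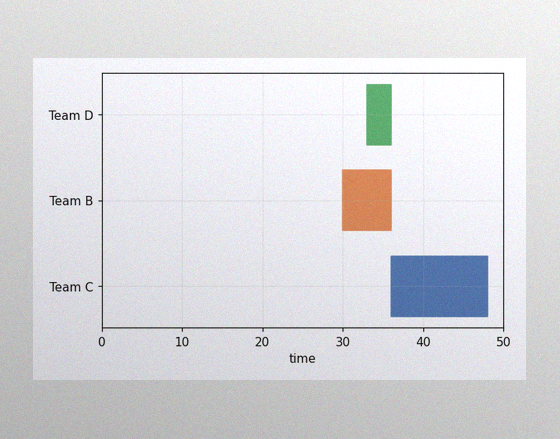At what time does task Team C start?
36

The image has some photo noise and uneven lighting. The Team C bar begins at t=36.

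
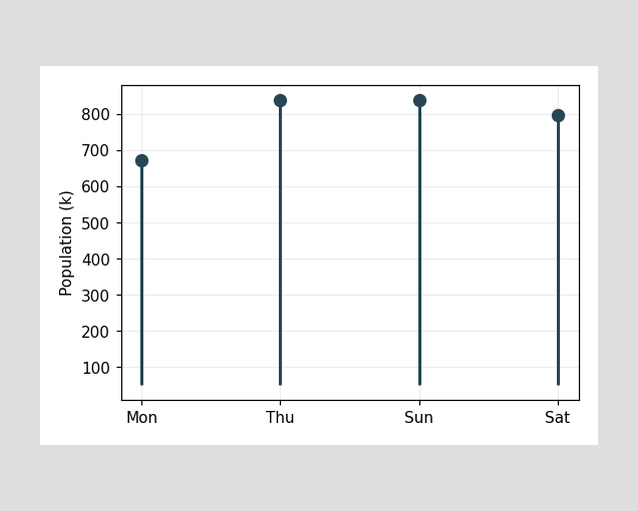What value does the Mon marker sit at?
672k

The Mon marker sits at 672k.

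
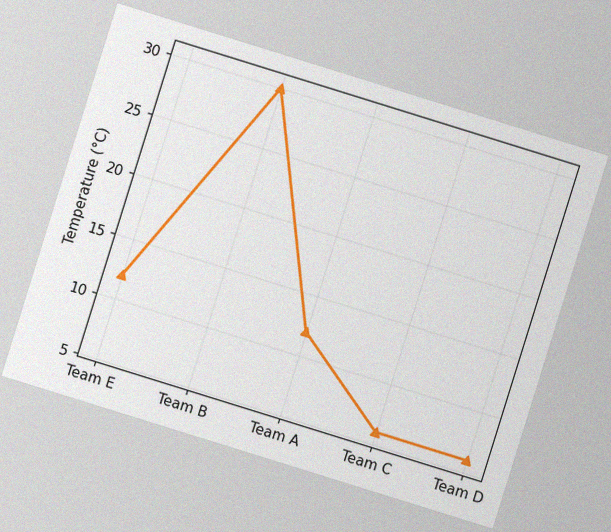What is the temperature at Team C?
The chart is tilted about 17° clockwise, with some photo noise. At Team C, the line is at 6°C.

6°C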